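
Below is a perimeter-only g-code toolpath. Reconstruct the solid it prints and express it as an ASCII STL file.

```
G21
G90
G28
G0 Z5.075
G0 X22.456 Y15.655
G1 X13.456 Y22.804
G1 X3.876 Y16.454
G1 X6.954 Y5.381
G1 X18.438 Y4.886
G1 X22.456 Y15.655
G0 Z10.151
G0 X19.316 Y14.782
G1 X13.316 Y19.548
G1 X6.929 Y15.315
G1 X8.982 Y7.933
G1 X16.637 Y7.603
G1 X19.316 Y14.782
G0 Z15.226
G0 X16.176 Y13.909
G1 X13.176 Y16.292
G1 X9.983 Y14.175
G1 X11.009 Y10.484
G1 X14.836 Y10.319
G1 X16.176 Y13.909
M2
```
solid part
  facet normal 0.0000 0.0000 -1.0000
    outer loop
      vertex 0.823 17.594 0.000
      vertex 13.596 26.060 0.000
      vertex 25.596 16.528 0.000
    endloop
  endfacet
  facet normal 0.0000 0.0000 -1.0000
    outer loop
      vertex 4.927 2.829 0.000
      vertex 0.823 17.594 0.000
      vertex 25.596 16.528 0.000
    endloop
  endfacet
  facet normal 0.0000 0.0000 -1.0000
    outer loop
      vertex 20.238 2.170 0.000
      vertex 4.927 2.829 0.000
      vertex 25.596 16.528 0.000
    endloop
  endfacet
  facet normal 0.5520 0.6949 0.4610
    outer loop
      vertex 25.596 16.528 0.000
      vertex 13.596 26.060 0.000
      vertex 13.036 13.036 20.302
    endloop
  endfacet
  facet normal -0.4903 0.7397 0.4610
    outer loop
      vertex 13.596 26.060 0.000
      vertex 0.823 17.594 0.000
      vertex 13.036 13.036 20.302
    endloop
  endfacet
  facet normal -0.8550 -0.2377 0.4610
    outer loop
      vertex 0.823 17.594 0.000
      vertex 4.927 2.829 0.000
      vertex 13.036 13.036 20.302
    endloop
  endfacet
  facet normal -0.0382 -0.8866 0.4610
    outer loop
      vertex 4.927 2.829 0.000
      vertex 20.238 2.170 0.000
      vertex 13.036 13.036 20.302
    endloop
  endfacet
  facet normal 0.8314 -0.3103 0.4610
    outer loop
      vertex 20.238 2.170 0.000
      vertex 25.596 16.528 0.000
      vertex 13.036 13.036 20.302
    endloop
  endfacet
endsolid part

The G0 Z moves step by Δz≈5.075 mm. The G1 loops shrink linearly with z, so the solid tapers from its base footprint up to z≈20.3. Closing with a flat bottom cap and the tapered top and triangulating gives 8 facets — a regular 5-sided pyramid, base circumscribed radius ≈ 13 mm, apex at z ≈ 20.3 mm.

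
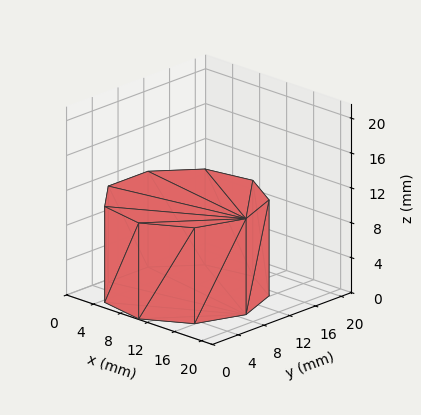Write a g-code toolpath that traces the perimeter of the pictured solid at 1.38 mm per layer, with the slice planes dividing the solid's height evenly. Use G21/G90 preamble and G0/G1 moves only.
Reading the render: the shape is a regular 9-sided prism (a cylinder approximated with 9 flat sides), circumscribed radius ≈ 9 mm, height ≈ 11 mm (dimensions read to the nearest mm from the axis ticks). For the g-code, the solid's height is divided into equal slices at the stated Δz and each level perimeter traced with G1 moves after a G0 lift.

; perimeter-only toolpath
G21 ; units = mm
G90 ; absolute positioning
G28 ; home
; layer 1
G0 Z1.38
G0 X18.00 Y9.00
G1 X15.89 Y14.79
G1 X10.56 Y17.86
G1 X4.50 Y16.79
G1 X0.54 Y12.08
G1 X0.54 Y5.92
G1 X4.50 Y1.21
G1 X10.56 Y0.14
G1 X15.89 Y3.21
G1 X18.00 Y9.00
; layer 2
G0 Z2.75
G0 X18.00 Y9.00
G1 X15.89 Y14.79
G1 X10.56 Y17.86
G1 X4.50 Y16.79
G1 X0.54 Y12.08
G1 X0.54 Y5.92
G1 X4.50 Y1.21
G1 X10.56 Y0.14
G1 X15.89 Y3.21
G1 X18.00 Y9.00
; layer 3
G0 Z4.12
G0 X18.00 Y9.00
G1 X15.89 Y14.79
G1 X10.56 Y17.86
G1 X4.50 Y16.79
G1 X0.54 Y12.08
G1 X0.54 Y5.92
G1 X4.50 Y1.21
G1 X10.56 Y0.14
G1 X15.89 Y3.21
G1 X18.00 Y9.00
; layer 4
G0 Z5.50
G0 X18.00 Y9.00
G1 X15.89 Y14.79
G1 X10.56 Y17.86
G1 X4.50 Y16.79
G1 X0.54 Y12.08
G1 X0.54 Y5.92
G1 X4.50 Y1.21
G1 X10.56 Y0.14
G1 X15.89 Y3.21
G1 X18.00 Y9.00
; layer 5
G0 Z6.88
G0 X18.00 Y9.00
G1 X15.89 Y14.79
G1 X10.56 Y17.86
G1 X4.50 Y16.79
G1 X0.54 Y12.08
G1 X0.54 Y5.92
G1 X4.50 Y1.21
G1 X10.56 Y0.14
G1 X15.89 Y3.21
G1 X18.00 Y9.00
; layer 6
G0 Z8.25
G0 X18.00 Y9.00
G1 X15.89 Y14.79
G1 X10.56 Y17.86
G1 X4.50 Y16.79
G1 X0.54 Y12.08
G1 X0.54 Y5.92
G1 X4.50 Y1.21
G1 X10.56 Y0.14
G1 X15.89 Y3.21
G1 X18.00 Y9.00
; layer 7
G0 Z9.62
G0 X18.00 Y9.00
G1 X15.89 Y14.79
G1 X10.56 Y17.86
G1 X4.50 Y16.79
G1 X0.54 Y12.08
G1 X0.54 Y5.92
G1 X4.50 Y1.21
G1 X10.56 Y0.14
G1 X15.89 Y3.21
G1 X18.00 Y9.00
; layer 8
G0 Z11.00
G0 X18.00 Y9.00
G1 X15.89 Y14.79
G1 X10.56 Y17.86
G1 X4.50 Y16.79
G1 X0.54 Y12.08
G1 X0.54 Y5.92
G1 X4.50 Y1.21
G1 X10.56 Y0.14
G1 X15.89 Y3.21
G1 X18.00 Y9.00
M2 ; end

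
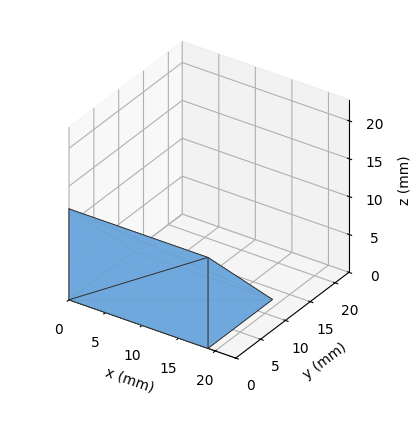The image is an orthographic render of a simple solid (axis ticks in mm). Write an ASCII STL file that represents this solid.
Reading the render: the shape is a wedge (ramp): 19 × 13 mm base, rising to 12 mm along the y=0 edge and sloping linearly to z=0 at y=13 (dimensions read to the nearest mm from the axis ticks). For the STL, each face is triangulated and given an outward normal.

solid part
  facet normal 0.0000 0.0000 -1.0000
    outer loop
      vertex 19.0 13.0 0.0
      vertex 19.0 0.0 0.0
      vertex 0.0 0.0 0.0
    endloop
  endfacet
  facet normal 0.0000 0.0000 -1.0000
    outer loop
      vertex 0.0 13.0 0.0
      vertex 19.0 13.0 0.0
      vertex 0.0 0.0 0.0
    endloop
  endfacet
  facet normal 0.0000 -1.0000 0.0000
    outer loop
      vertex 0.0 0.0 0.0
      vertex 19.0 0.0 0.0
      vertex 19.0 0.0 12.0
    endloop
  endfacet
  facet normal 0.0000 -1.0000 0.0000
    outer loop
      vertex 0.0 0.0 0.0
      vertex 19.0 0.0 12.0
      vertex 0.0 0.0 12.0
    endloop
  endfacet
  facet normal 0.0000 0.6783 0.7348
    outer loop
      vertex 0.0 0.0 12.0
      vertex 19.0 0.0 12.0
      vertex 19.0 13.0 0.0
    endloop
  endfacet
  facet normal 0.0000 0.6783 0.7348
    outer loop
      vertex 0.0 0.0 12.0
      vertex 19.0 13.0 0.0
      vertex 0.0 13.0 0.0
    endloop
  endfacet
  facet normal -1.0000 0.0000 0.0000
    outer loop
      vertex 0.0 0.0 12.0
      vertex 0.0 13.0 0.0
      vertex 0.0 0.0 0.0
    endloop
  endfacet
  facet normal 1.0000 0.0000 0.0000
    outer loop
      vertex 19.0 0.0 0.0
      vertex 19.0 13.0 0.0
      vertex 19.0 0.0 12.0
    endloop
  endfacet
endsolid part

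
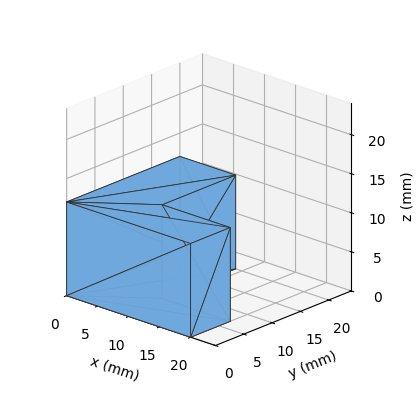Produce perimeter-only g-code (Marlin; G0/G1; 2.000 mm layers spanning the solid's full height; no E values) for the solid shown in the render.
Reading the render: the shape is an L-shaped prism: outer 20 × 20 mm, arm thicknesses ≈ 7 mm (horizontal) and 9 mm (vertical), extruded 12 mm in z (dimensions read to the nearest mm from the axis ticks). For the g-code, the solid's height is divided into equal slices at the stated Δz and each level perimeter traced with G1 moves after a G0 lift.

; perimeter-only toolpath
G21 ; units = mm
G90 ; absolute positioning
G28 ; home
; layer 1
G0 Z2.000
G0 X0.000 Y0.000
G1 X20.000 Y0.000
G1 X20.000 Y7.000
G1 X9.000 Y7.000
G1 X9.000 Y20.000
G1 X0.000 Y20.000
G1 X0.000 Y0.000
; layer 2
G0 Z4.000
G0 X0.000 Y0.000
G1 X20.000 Y0.000
G1 X20.000 Y7.000
G1 X9.000 Y7.000
G1 X9.000 Y20.000
G1 X0.000 Y20.000
G1 X0.000 Y0.000
; layer 3
G0 Z6.000
G0 X0.000 Y0.000
G1 X20.000 Y0.000
G1 X20.000 Y7.000
G1 X9.000 Y7.000
G1 X9.000 Y20.000
G1 X0.000 Y20.000
G1 X0.000 Y0.000
; layer 4
G0 Z8.000
G0 X0.000 Y0.000
G1 X20.000 Y0.000
G1 X20.000 Y7.000
G1 X9.000 Y7.000
G1 X9.000 Y20.000
G1 X0.000 Y20.000
G1 X0.000 Y0.000
; layer 5
G0 Z10.000
G0 X0.000 Y0.000
G1 X20.000 Y0.000
G1 X20.000 Y7.000
G1 X9.000 Y7.000
G1 X9.000 Y20.000
G1 X0.000 Y20.000
G1 X0.000 Y0.000
; layer 6
G0 Z12.000
G0 X0.000 Y0.000
G1 X20.000 Y0.000
G1 X20.000 Y7.000
G1 X9.000 Y7.000
G1 X9.000 Y20.000
G1 X0.000 Y20.000
G1 X0.000 Y0.000
M2 ; end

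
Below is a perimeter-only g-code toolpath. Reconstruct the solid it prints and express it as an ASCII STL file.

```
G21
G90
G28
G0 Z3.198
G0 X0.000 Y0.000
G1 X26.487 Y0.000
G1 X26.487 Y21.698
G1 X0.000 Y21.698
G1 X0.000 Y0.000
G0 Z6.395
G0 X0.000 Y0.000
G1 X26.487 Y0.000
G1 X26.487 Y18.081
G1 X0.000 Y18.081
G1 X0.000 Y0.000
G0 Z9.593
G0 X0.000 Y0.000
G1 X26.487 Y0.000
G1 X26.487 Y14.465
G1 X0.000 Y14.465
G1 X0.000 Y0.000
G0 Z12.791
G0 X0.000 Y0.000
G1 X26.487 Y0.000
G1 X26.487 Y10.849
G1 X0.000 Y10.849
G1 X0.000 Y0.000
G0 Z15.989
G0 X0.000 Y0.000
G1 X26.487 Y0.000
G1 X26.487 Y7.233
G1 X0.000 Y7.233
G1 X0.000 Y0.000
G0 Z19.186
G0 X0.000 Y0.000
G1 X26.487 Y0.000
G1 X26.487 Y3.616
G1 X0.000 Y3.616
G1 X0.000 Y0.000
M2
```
solid part
  facet normal 0.0000 0.0000 -1.0000
    outer loop
      vertex 26.487 25.314 0.000
      vertex 26.487 0.000 0.000
      vertex 0.000 0.000 0.000
    endloop
  endfacet
  facet normal 0.0000 0.0000 -1.0000
    outer loop
      vertex 0.000 25.314 0.000
      vertex 26.487 25.314 0.000
      vertex 0.000 0.000 0.000
    endloop
  endfacet
  facet normal 0.0000 -1.0000 0.0000
    outer loop
      vertex 0.000 0.000 0.000
      vertex 26.487 0.000 0.000
      vertex 26.487 0.000 22.384
    endloop
  endfacet
  facet normal 0.0000 -1.0000 0.0000
    outer loop
      vertex 0.000 0.000 0.000
      vertex 26.487 0.000 22.384
      vertex 0.000 0.000 22.384
    endloop
  endfacet
  facet normal 0.0000 0.6624 0.7491
    outer loop
      vertex 0.000 0.000 22.384
      vertex 26.487 0.000 22.384
      vertex 26.487 25.314 0.000
    endloop
  endfacet
  facet normal 0.0000 0.6624 0.7491
    outer loop
      vertex 0.000 0.000 22.384
      vertex 26.487 25.314 0.000
      vertex 0.000 25.314 0.000
    endloop
  endfacet
  facet normal -1.0000 0.0000 0.0000
    outer loop
      vertex 0.000 0.000 22.384
      vertex 0.000 25.314 0.000
      vertex 0.000 0.000 0.000
    endloop
  endfacet
  facet normal 1.0000 0.0000 0.0000
    outer loop
      vertex 26.487 0.000 0.000
      vertex 26.487 25.314 0.000
      vertex 26.487 0.000 22.384
    endloop
  endfacet
endsolid part

The G0 Z moves step by Δz≈3.198 mm. The G1 loops shrink linearly with z, so the solid tapers from its base footprint up to z≈22.4. Closing with a flat bottom cap and the tapered top and triangulating gives 8 facets — a wedge (ramp): 26.5 × 25.3 mm base, rising to 22.4 mm along the y=0 edge and sloping linearly to z=0 at y=25.3.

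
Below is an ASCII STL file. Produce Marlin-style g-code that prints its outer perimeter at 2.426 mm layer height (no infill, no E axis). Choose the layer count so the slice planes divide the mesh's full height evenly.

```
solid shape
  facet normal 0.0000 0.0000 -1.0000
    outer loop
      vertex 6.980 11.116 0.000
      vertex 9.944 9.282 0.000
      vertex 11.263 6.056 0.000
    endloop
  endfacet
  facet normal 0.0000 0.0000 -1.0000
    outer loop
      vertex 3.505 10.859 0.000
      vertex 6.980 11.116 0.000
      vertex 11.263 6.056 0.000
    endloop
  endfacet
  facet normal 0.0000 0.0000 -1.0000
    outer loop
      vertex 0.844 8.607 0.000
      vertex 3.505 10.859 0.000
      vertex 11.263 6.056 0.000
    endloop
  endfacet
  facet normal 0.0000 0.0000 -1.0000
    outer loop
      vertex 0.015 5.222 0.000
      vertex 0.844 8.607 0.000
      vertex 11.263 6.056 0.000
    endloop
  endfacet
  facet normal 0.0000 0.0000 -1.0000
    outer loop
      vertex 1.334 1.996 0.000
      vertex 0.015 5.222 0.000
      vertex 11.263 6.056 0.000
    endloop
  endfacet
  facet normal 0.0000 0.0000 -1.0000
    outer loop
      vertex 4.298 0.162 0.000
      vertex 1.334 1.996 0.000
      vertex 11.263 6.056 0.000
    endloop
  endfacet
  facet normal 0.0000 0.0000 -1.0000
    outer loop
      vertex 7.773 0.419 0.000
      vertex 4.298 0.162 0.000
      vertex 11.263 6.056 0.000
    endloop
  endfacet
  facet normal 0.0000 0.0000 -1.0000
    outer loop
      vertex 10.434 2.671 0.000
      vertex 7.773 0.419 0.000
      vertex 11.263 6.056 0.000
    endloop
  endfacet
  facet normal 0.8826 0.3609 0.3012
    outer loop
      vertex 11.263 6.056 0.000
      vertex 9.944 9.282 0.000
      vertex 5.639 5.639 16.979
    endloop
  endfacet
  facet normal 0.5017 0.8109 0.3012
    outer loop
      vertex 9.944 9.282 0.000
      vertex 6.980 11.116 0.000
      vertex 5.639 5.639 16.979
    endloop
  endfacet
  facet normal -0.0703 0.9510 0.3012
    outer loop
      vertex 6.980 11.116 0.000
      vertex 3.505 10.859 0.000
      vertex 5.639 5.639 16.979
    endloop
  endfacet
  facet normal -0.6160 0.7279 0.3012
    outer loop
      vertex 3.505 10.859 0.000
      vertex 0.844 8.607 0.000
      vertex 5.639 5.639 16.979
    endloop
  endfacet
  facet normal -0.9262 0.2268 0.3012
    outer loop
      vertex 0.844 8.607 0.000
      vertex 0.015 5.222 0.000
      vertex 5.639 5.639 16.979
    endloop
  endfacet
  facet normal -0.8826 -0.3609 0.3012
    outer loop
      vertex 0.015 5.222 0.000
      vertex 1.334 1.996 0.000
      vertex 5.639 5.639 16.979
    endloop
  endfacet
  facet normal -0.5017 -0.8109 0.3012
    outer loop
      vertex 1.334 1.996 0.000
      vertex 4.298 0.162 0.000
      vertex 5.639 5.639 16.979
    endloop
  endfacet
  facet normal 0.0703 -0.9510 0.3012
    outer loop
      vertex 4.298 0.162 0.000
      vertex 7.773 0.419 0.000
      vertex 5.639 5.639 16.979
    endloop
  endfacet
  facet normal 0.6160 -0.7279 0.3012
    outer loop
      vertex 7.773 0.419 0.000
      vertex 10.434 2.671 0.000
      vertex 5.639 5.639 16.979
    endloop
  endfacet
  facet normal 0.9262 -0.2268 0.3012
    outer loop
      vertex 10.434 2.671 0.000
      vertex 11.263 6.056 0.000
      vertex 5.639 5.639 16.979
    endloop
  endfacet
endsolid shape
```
; perimeter-only toolpath
G21 ; units = mm
G90 ; absolute positioning
G28 ; home
; layer 1
G0 Z2.426
G0 X10.460 Y5.996
G1 X9.329 Y8.762
G1 X6.788 Y10.334
G1 X3.810 Y10.113
G1 X1.529 Y8.183
G1 X0.818 Y5.282
G1 X1.949 Y2.516
G1 X4.490 Y0.944
G1 X7.468 Y1.165
G1 X9.749 Y3.095
G1 X10.460 Y5.996
; layer 2
G0 Z4.851
G0 X9.656 Y5.937
G1 X8.714 Y8.241
G1 X6.597 Y9.551
G1 X4.115 Y9.368
G1 X2.214 Y7.759
G1 X1.622 Y5.341
G1 X2.564 Y3.037
G1 X4.681 Y1.727
G1 X7.163 Y1.910
G1 X9.064 Y3.519
G1 X9.656 Y5.937
; layer 3
G0 Z7.277
G0 X8.853 Y5.877
G1 X8.099 Y7.721
G1 X6.405 Y8.769
G1 X4.420 Y8.622
G1 X2.899 Y7.335
G1 X2.425 Y5.401
G1 X3.179 Y3.557
G1 X4.873 Y2.509
G1 X6.858 Y2.656
G1 X8.379 Y3.943
G1 X8.853 Y5.877
; layer 4
G0 Z9.702
G0 X8.049 Y5.818
G1 X7.484 Y7.200
G1 X6.214 Y7.986
G1 X4.724 Y7.876
G1 X3.584 Y6.911
G1 X3.229 Y5.460
G1 X3.794 Y4.078
G1 X5.064 Y3.292
G1 X6.554 Y3.402
G1 X7.694 Y4.367
G1 X8.049 Y5.818
; layer 5
G0 Z12.128
G0 X7.246 Y5.758
G1 X6.869 Y6.680
G1 X6.022 Y7.204
G1 X5.029 Y7.130
G1 X4.269 Y6.487
G1 X4.032 Y5.520
G1 X4.409 Y4.598
G1 X5.256 Y4.074
G1 X6.249 Y4.148
G1 X7.009 Y4.791
G1 X7.246 Y5.758
; layer 6
G0 Z14.553
G0 X6.442 Y5.699
G1 X6.254 Y6.159
G1 X5.831 Y6.421
G1 X5.334 Y6.385
G1 X4.954 Y6.063
G1 X4.836 Y5.579
G1 X5.024 Y5.119
G1 X5.447 Y4.857
G1 X5.944 Y4.893
G1 X6.324 Y5.215
G1 X6.442 Y5.699
M2 ; end

The solid is a regular 10-sided pyramid, base circumscribed radius ≈ 5.64 mm, apex at z ≈ 17 mm. Slicing at Δz = 2.426 mm — 7 equal slices spanning the solid's height, so layer i sits at z = i·h/7 — gives 6 non-empty perimeters. Each is a 10-segment closed polygon; G0 lifts to the layer z and rapids to the start vertex, then G1 traces the edges. The cross-section shrinks linearly with z (the slice at the apex is degenerate and omitted).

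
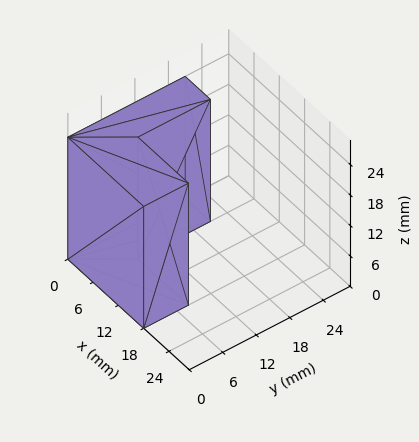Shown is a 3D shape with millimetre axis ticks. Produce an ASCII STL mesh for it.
Reading the render: the shape is an L-shaped prism: outer 18 × 21 mm, arm thicknesses ≈ 8 mm (horizontal) and 6 mm (vertical), extruded 24 mm in z (dimensions read to the nearest mm from the axis ticks). For the STL, each face is triangulated and given an outward normal.

solid part
  facet normal 0.0000 0.0000 -1.0000
    outer loop
      vertex 18.00 8.00 0.00
      vertex 18.00 0.00 0.00
      vertex 0.00 0.00 0.00
    endloop
  endfacet
  facet normal 0.0000 0.0000 -1.0000
    outer loop
      vertex 6.00 8.00 0.00
      vertex 18.00 8.00 0.00
      vertex 0.00 0.00 0.00
    endloop
  endfacet
  facet normal 0.0000 0.0000 -1.0000
    outer loop
      vertex 6.00 21.00 0.00
      vertex 6.00 8.00 0.00
      vertex 0.00 0.00 0.00
    endloop
  endfacet
  facet normal 0.0000 0.0000 -1.0000
    outer loop
      vertex 0.00 21.00 0.00
      vertex 6.00 21.00 0.00
      vertex 0.00 0.00 0.00
    endloop
  endfacet
  facet normal 0.0000 0.0000 1.0000
    outer loop
      vertex 0.00 0.00 24.00
      vertex 18.00 0.00 24.00
      vertex 18.00 8.00 24.00
    endloop
  endfacet
  facet normal 0.0000 0.0000 1.0000
    outer loop
      vertex 0.00 0.00 24.00
      vertex 18.00 8.00 24.00
      vertex 6.00 8.00 24.00
    endloop
  endfacet
  facet normal 0.0000 0.0000 1.0000
    outer loop
      vertex 0.00 0.00 24.00
      vertex 6.00 8.00 24.00
      vertex 6.00 21.00 24.00
    endloop
  endfacet
  facet normal 0.0000 0.0000 1.0000
    outer loop
      vertex 0.00 0.00 24.00
      vertex 6.00 21.00 24.00
      vertex 0.00 21.00 24.00
    endloop
  endfacet
  facet normal 0.0000 -1.0000 0.0000
    outer loop
      vertex 0.00 0.00 0.00
      vertex 18.00 0.00 0.00
      vertex 18.00 0.00 24.00
    endloop
  endfacet
  facet normal 0.0000 -1.0000 0.0000
    outer loop
      vertex 0.00 0.00 0.00
      vertex 18.00 0.00 24.00
      vertex 0.00 0.00 24.00
    endloop
  endfacet
  facet normal 1.0000 0.0000 0.0000
    outer loop
      vertex 18.00 0.00 0.00
      vertex 18.00 8.00 0.00
      vertex 18.00 8.00 24.00
    endloop
  endfacet
  facet normal 1.0000 0.0000 0.0000
    outer loop
      vertex 18.00 0.00 0.00
      vertex 18.00 8.00 24.00
      vertex 18.00 0.00 24.00
    endloop
  endfacet
  facet normal 0.0000 1.0000 0.0000
    outer loop
      vertex 18.00 8.00 0.00
      vertex 6.00 8.00 0.00
      vertex 6.00 8.00 24.00
    endloop
  endfacet
  facet normal 0.0000 1.0000 0.0000
    outer loop
      vertex 18.00 8.00 0.00
      vertex 6.00 8.00 24.00
      vertex 18.00 8.00 24.00
    endloop
  endfacet
  facet normal 1.0000 0.0000 0.0000
    outer loop
      vertex 6.00 8.00 0.00
      vertex 6.00 21.00 0.00
      vertex 6.00 21.00 24.00
    endloop
  endfacet
  facet normal 1.0000 0.0000 0.0000
    outer loop
      vertex 6.00 8.00 0.00
      vertex 6.00 21.00 24.00
      vertex 6.00 8.00 24.00
    endloop
  endfacet
  facet normal 0.0000 1.0000 0.0000
    outer loop
      vertex 6.00 21.00 0.00
      vertex 0.00 21.00 0.00
      vertex 0.00 21.00 24.00
    endloop
  endfacet
  facet normal 0.0000 1.0000 0.0000
    outer loop
      vertex 6.00 21.00 0.00
      vertex 0.00 21.00 24.00
      vertex 6.00 21.00 24.00
    endloop
  endfacet
  facet normal -1.0000 0.0000 0.0000
    outer loop
      vertex 0.00 21.00 0.00
      vertex 0.00 0.00 0.00
      vertex 0.00 0.00 24.00
    endloop
  endfacet
  facet normal -1.0000 0.0000 0.0000
    outer loop
      vertex 0.00 21.00 0.00
      vertex 0.00 0.00 24.00
      vertex 0.00 21.00 24.00
    endloop
  endfacet
endsolid part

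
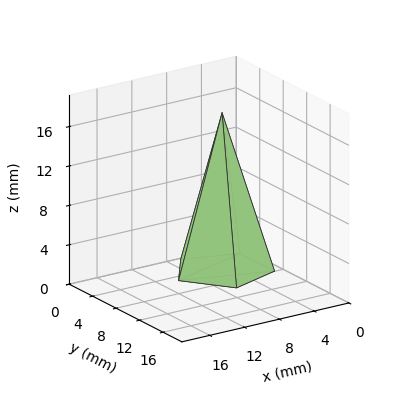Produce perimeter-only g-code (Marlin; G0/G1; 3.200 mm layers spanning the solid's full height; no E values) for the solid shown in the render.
Reading the render: the shape is a regular 5-sided pyramid, base circumscribed radius ≈ 5 mm, apex at z ≈ 16 mm (dimensions read to the nearest mm from the axis ticks). For the g-code, the solid's height is divided into equal slices at the stated Δz and each level perimeter traced with G1 moves after a G0 lift.

; perimeter-only toolpath
G21 ; units = mm
G90 ; absolute positioning
G28 ; home
; layer 1
G0 Z3.200
G0 X9.000 Y5.000
G1 X6.236 Y8.804
G1 X1.764 Y7.351
G1 X1.764 Y2.649
G1 X6.236 Y1.196
G1 X9.000 Y5.000
; layer 2
G0 Z6.400
G0 X8.000 Y5.000
G1 X5.927 Y7.853
G1 X2.573 Y6.763
G1 X2.573 Y3.237
G1 X5.927 Y2.147
G1 X8.000 Y5.000
; layer 3
G0 Z9.600
G0 X7.000 Y5.000
G1 X5.618 Y6.902
G1 X3.382 Y6.176
G1 X3.382 Y3.824
G1 X5.618 Y3.098
G1 X7.000 Y5.000
; layer 4
G0 Z12.800
G0 X6.000 Y5.000
G1 X5.309 Y5.951
G1 X4.191 Y5.588
G1 X4.191 Y4.412
G1 X5.309 Y4.049
G1 X6.000 Y5.000
M2 ; end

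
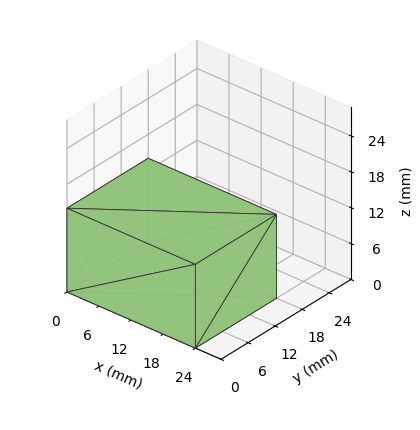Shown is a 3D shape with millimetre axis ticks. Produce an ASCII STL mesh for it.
Reading the render: the shape is a rectangular box, roughly 24 × 18 mm footprint and 14 mm tall (dimensions read to the nearest mm from the axis ticks). For the STL, each face is triangulated and given an outward normal.

solid part
  facet normal 0.0000 0.0000 -1.0000
    outer loop
      vertex 24.0 18.0 0.0
      vertex 24.0 0.0 0.0
      vertex 0.0 0.0 0.0
    endloop
  endfacet
  facet normal 0.0000 0.0000 -1.0000
    outer loop
      vertex 0.0 18.0 0.0
      vertex 24.0 18.0 0.0
      vertex 0.0 0.0 0.0
    endloop
  endfacet
  facet normal 0.0000 0.0000 1.0000
    outer loop
      vertex 0.0 0.0 14.0
      vertex 24.0 0.0 14.0
      vertex 24.0 18.0 14.0
    endloop
  endfacet
  facet normal 0.0000 0.0000 1.0000
    outer loop
      vertex 0.0 0.0 14.0
      vertex 24.0 18.0 14.0
      vertex 0.0 18.0 14.0
    endloop
  endfacet
  facet normal 0.0000 -1.0000 0.0000
    outer loop
      vertex 0.0 0.0 0.0
      vertex 24.0 0.0 0.0
      vertex 24.0 0.0 14.0
    endloop
  endfacet
  facet normal 0.0000 -1.0000 0.0000
    outer loop
      vertex 0.0 0.0 0.0
      vertex 24.0 0.0 14.0
      vertex 0.0 0.0 14.0
    endloop
  endfacet
  facet normal 0.0000 1.0000 0.0000
    outer loop
      vertex 24.0 18.0 14.0
      vertex 24.0 18.0 0.0
      vertex 0.0 18.0 0.0
    endloop
  endfacet
  facet normal 0.0000 1.0000 0.0000
    outer loop
      vertex 0.0 18.0 14.0
      vertex 24.0 18.0 14.0
      vertex 0.0 18.0 0.0
    endloop
  endfacet
  facet normal -1.0000 0.0000 0.0000
    outer loop
      vertex 0.0 18.0 14.0
      vertex 0.0 18.0 0.0
      vertex 0.0 0.0 0.0
    endloop
  endfacet
  facet normal -1.0000 0.0000 0.0000
    outer loop
      vertex 0.0 0.0 14.0
      vertex 0.0 18.0 14.0
      vertex 0.0 0.0 0.0
    endloop
  endfacet
  facet normal 1.0000 0.0000 0.0000
    outer loop
      vertex 24.0 0.0 0.0
      vertex 24.0 18.0 0.0
      vertex 24.0 18.0 14.0
    endloop
  endfacet
  facet normal 1.0000 0.0000 0.0000
    outer loop
      vertex 24.0 0.0 0.0
      vertex 24.0 18.0 14.0
      vertex 24.0 0.0 14.0
    endloop
  endfacet
endsolid part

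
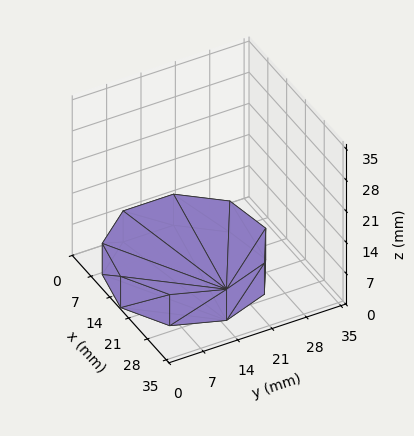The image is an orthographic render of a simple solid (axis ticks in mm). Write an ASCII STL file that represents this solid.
Reading the render: the shape is a regular 9-sided prism (a cylinder approximated with 9 flat sides), circumscribed radius ≈ 15 mm, height ≈ 7 mm (dimensions read to the nearest mm from the axis ticks). For the STL, each face is triangulated and given an outward normal.

solid part
  facet normal 0.0000 0.0000 -1.0000
    outer loop
      vertex 17.60 29.77 0.00
      vertex 26.49 24.64 0.00
      vertex 30.00 15.00 0.00
    endloop
  endfacet
  facet normal 0.0000 0.0000 -1.0000
    outer loop
      vertex 7.50 27.99 0.00
      vertex 17.60 29.77 0.00
      vertex 30.00 15.00 0.00
    endloop
  endfacet
  facet normal 0.0000 0.0000 -1.0000
    outer loop
      vertex 0.90 20.13 0.00
      vertex 7.50 27.99 0.00
      vertex 30.00 15.00 0.00
    endloop
  endfacet
  facet normal 0.0000 0.0000 -1.0000
    outer loop
      vertex 0.90 9.87 0.00
      vertex 0.90 20.13 0.00
      vertex 30.00 15.00 0.00
    endloop
  endfacet
  facet normal 0.0000 0.0000 -1.0000
    outer loop
      vertex 7.50 2.01 0.00
      vertex 0.90 9.87 0.00
      vertex 30.00 15.00 0.00
    endloop
  endfacet
  facet normal 0.0000 0.0000 -1.0000
    outer loop
      vertex 17.60 0.23 0.00
      vertex 7.50 2.01 0.00
      vertex 30.00 15.00 0.00
    endloop
  endfacet
  facet normal 0.0000 0.0000 -1.0000
    outer loop
      vertex 26.49 5.36 0.00
      vertex 17.60 0.23 0.00
      vertex 30.00 15.00 0.00
    endloop
  endfacet
  facet normal 0.0000 0.0000 1.0000
    outer loop
      vertex 30.00 15.00 7.00
      vertex 26.49 24.64 7.00
      vertex 17.60 29.77 7.00
    endloop
  endfacet
  facet normal 0.0000 0.0000 1.0000
    outer loop
      vertex 30.00 15.00 7.00
      vertex 17.60 29.77 7.00
      vertex 7.50 27.99 7.00
    endloop
  endfacet
  facet normal 0.0000 0.0000 1.0000
    outer loop
      vertex 30.00 15.00 7.00
      vertex 7.50 27.99 7.00
      vertex 0.90 20.13 7.00
    endloop
  endfacet
  facet normal 0.0000 0.0000 1.0000
    outer loop
      vertex 30.00 15.00 7.00
      vertex 0.90 20.13 7.00
      vertex 0.90 9.87 7.00
    endloop
  endfacet
  facet normal 0.0000 0.0000 1.0000
    outer loop
      vertex 30.00 15.00 7.00
      vertex 0.90 9.87 7.00
      vertex 7.50 2.01 7.00
    endloop
  endfacet
  facet normal 0.0000 0.0000 1.0000
    outer loop
      vertex 30.00 15.00 7.00
      vertex 7.50 2.01 7.00
      vertex 17.60 0.23 7.00
    endloop
  endfacet
  facet normal 0.0000 0.0000 1.0000
    outer loop
      vertex 30.00 15.00 7.00
      vertex 17.60 0.23 7.00
      vertex 26.49 5.36 7.00
    endloop
  endfacet
  facet normal 0.9397 0.3421 0.0000
    outer loop
      vertex 30.00 15.00 0.00
      vertex 26.49 24.64 0.00
      vertex 26.49 24.64 7.00
    endloop
  endfacet
  facet normal 0.9397 0.3421 0.0000
    outer loop
      vertex 30.00 15.00 0.00
      vertex 26.49 24.64 7.00
      vertex 30.00 15.00 7.00
    endloop
  endfacet
  facet normal 0.4998 0.8661 0.0000
    outer loop
      vertex 26.49 24.64 0.00
      vertex 17.60 29.77 0.00
      vertex 17.60 29.77 7.00
    endloop
  endfacet
  facet normal 0.4998 0.8661 0.0000
    outer loop
      vertex 26.49 24.64 0.00
      vertex 17.60 29.77 7.00
      vertex 26.49 24.64 7.00
    endloop
  endfacet
  facet normal -0.1736 0.9848 0.0000
    outer loop
      vertex 17.60 29.77 0.00
      vertex 7.50 27.99 0.00
      vertex 7.50 27.99 7.00
    endloop
  endfacet
  facet normal -0.1736 0.9848 0.0000
    outer loop
      vertex 17.60 29.77 0.00
      vertex 7.50 27.99 7.00
      vertex 17.60 29.77 7.00
    endloop
  endfacet
  facet normal -0.7658 0.6431 0.0000
    outer loop
      vertex 7.50 27.99 0.00
      vertex 0.90 20.13 0.00
      vertex 0.90 20.13 7.00
    endloop
  endfacet
  facet normal -0.7658 0.6431 0.0000
    outer loop
      vertex 7.50 27.99 0.00
      vertex 0.90 20.13 7.00
      vertex 7.50 27.99 7.00
    endloop
  endfacet
  facet normal -1.0000 0.0000 0.0000
    outer loop
      vertex 0.90 20.13 0.00
      vertex 0.90 9.87 0.00
      vertex 0.90 9.87 7.00
    endloop
  endfacet
  facet normal -1.0000 0.0000 0.0000
    outer loop
      vertex 0.90 20.13 0.00
      vertex 0.90 9.87 7.00
      vertex 0.90 20.13 7.00
    endloop
  endfacet
  facet normal -0.7658 -0.6431 0.0000
    outer loop
      vertex 0.90 9.87 0.00
      vertex 7.50 2.01 0.00
      vertex 7.50 2.01 7.00
    endloop
  endfacet
  facet normal -0.7658 -0.6431 0.0000
    outer loop
      vertex 0.90 9.87 0.00
      vertex 7.50 2.01 7.00
      vertex 0.90 9.87 7.00
    endloop
  endfacet
  facet normal -0.1736 -0.9848 0.0000
    outer loop
      vertex 7.50 2.01 0.00
      vertex 17.60 0.23 0.00
      vertex 17.60 0.23 7.00
    endloop
  endfacet
  facet normal -0.1736 -0.9848 0.0000
    outer loop
      vertex 7.50 2.01 0.00
      vertex 17.60 0.23 7.00
      vertex 7.50 2.01 7.00
    endloop
  endfacet
  facet normal 0.4998 -0.8661 0.0000
    outer loop
      vertex 17.60 0.23 0.00
      vertex 26.49 5.36 0.00
      vertex 26.49 5.36 7.00
    endloop
  endfacet
  facet normal 0.4998 -0.8661 0.0000
    outer loop
      vertex 17.60 0.23 0.00
      vertex 26.49 5.36 7.00
      vertex 17.60 0.23 7.00
    endloop
  endfacet
  facet normal 0.9397 -0.3421 0.0000
    outer loop
      vertex 26.49 5.36 0.00
      vertex 30.00 15.00 0.00
      vertex 30.00 15.00 7.00
    endloop
  endfacet
  facet normal 0.9397 -0.3421 0.0000
    outer loop
      vertex 26.49 5.36 0.00
      vertex 30.00 15.00 7.00
      vertex 26.49 5.36 7.00
    endloop
  endfacet
endsolid part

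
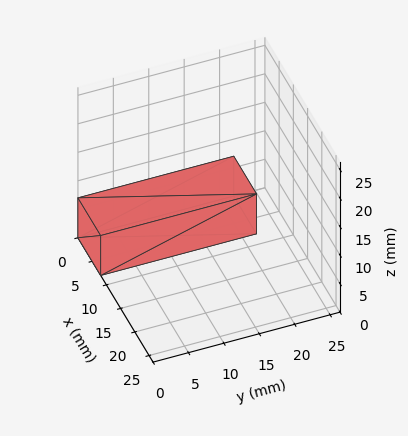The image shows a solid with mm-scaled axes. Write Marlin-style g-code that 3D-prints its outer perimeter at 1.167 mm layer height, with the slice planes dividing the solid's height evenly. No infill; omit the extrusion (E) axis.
Reading the render: the shape is a rectangular box, roughly 8 × 22 mm footprint and 7 mm tall (dimensions read to the nearest mm from the axis ticks). For the g-code, the solid's height is divided into equal slices at the stated Δz and each level perimeter traced with G1 moves after a G0 lift.

; perimeter-only toolpath
G21 ; units = mm
G90 ; absolute positioning
G28 ; home
; layer 1
G0 Z1.167
G0 X0.000 Y0.000
G1 X8.000 Y0.000
G1 X8.000 Y22.000
G1 X0.000 Y22.000
G1 X0.000 Y0.000
; layer 2
G0 Z2.333
G0 X0.000 Y0.000
G1 X8.000 Y0.000
G1 X8.000 Y22.000
G1 X0.000 Y22.000
G1 X0.000 Y0.000
; layer 3
G0 Z3.500
G0 X0.000 Y0.000
G1 X8.000 Y0.000
G1 X8.000 Y22.000
G1 X0.000 Y22.000
G1 X0.000 Y0.000
; layer 4
G0 Z4.667
G0 X0.000 Y0.000
G1 X8.000 Y0.000
G1 X8.000 Y22.000
G1 X0.000 Y22.000
G1 X0.000 Y0.000
; layer 5
G0 Z5.833
G0 X0.000 Y0.000
G1 X8.000 Y0.000
G1 X8.000 Y22.000
G1 X0.000 Y22.000
G1 X0.000 Y0.000
; layer 6
G0 Z7.000
G0 X0.000 Y0.000
G1 X8.000 Y0.000
G1 X8.000 Y22.000
G1 X0.000 Y22.000
G1 X0.000 Y0.000
M2 ; end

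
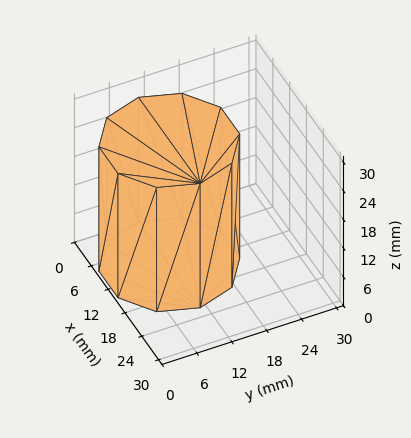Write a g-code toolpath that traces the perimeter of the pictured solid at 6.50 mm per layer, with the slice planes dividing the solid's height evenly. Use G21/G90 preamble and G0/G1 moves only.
Reading the render: the shape is a regular 10-sided prism (a cylinder approximated with 10 flat sides), circumscribed radius ≈ 11 mm, height ≈ 26 mm (dimensions read to the nearest mm from the axis ticks). For the g-code, the solid's height is divided into equal slices at the stated Δz and each level perimeter traced with G1 moves after a G0 lift.

; perimeter-only toolpath
G21 ; units = mm
G90 ; absolute positioning
G28 ; home
; layer 1
G0 Z6.50
G0 X22.00 Y11.00
G1 X19.90 Y17.47
G1 X14.40 Y21.46
G1 X7.60 Y21.46
G1 X2.10 Y17.47
G1 X0.00 Y11.00
G1 X2.10 Y4.53
G1 X7.60 Y0.54
G1 X14.40 Y0.54
G1 X19.90 Y4.53
G1 X22.00 Y11.00
; layer 2
G0 Z13.00
G0 X22.00 Y11.00
G1 X19.90 Y17.47
G1 X14.40 Y21.46
G1 X7.60 Y21.46
G1 X2.10 Y17.47
G1 X0.00 Y11.00
G1 X2.10 Y4.53
G1 X7.60 Y0.54
G1 X14.40 Y0.54
G1 X19.90 Y4.53
G1 X22.00 Y11.00
; layer 3
G0 Z19.50
G0 X22.00 Y11.00
G1 X19.90 Y17.47
G1 X14.40 Y21.46
G1 X7.60 Y21.46
G1 X2.10 Y17.47
G1 X0.00 Y11.00
G1 X2.10 Y4.53
G1 X7.60 Y0.54
G1 X14.40 Y0.54
G1 X19.90 Y4.53
G1 X22.00 Y11.00
; layer 4
G0 Z26.00
G0 X22.00 Y11.00
G1 X19.90 Y17.47
G1 X14.40 Y21.46
G1 X7.60 Y21.46
G1 X2.10 Y17.47
G1 X0.00 Y11.00
G1 X2.10 Y4.53
G1 X7.60 Y0.54
G1 X14.40 Y0.54
G1 X19.90 Y4.53
G1 X22.00 Y11.00
M2 ; end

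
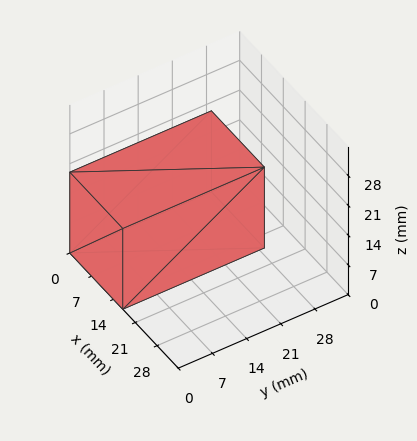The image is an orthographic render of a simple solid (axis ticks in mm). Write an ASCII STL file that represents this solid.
Reading the render: the shape is a rectangular box, roughly 17 × 29 mm footprint and 19 mm tall (dimensions read to the nearest mm from the axis ticks). For the STL, each face is triangulated and given an outward normal.

solid part
  facet normal 0.0000 0.0000 -1.0000
    outer loop
      vertex 17.0 29.0 0.0
      vertex 17.0 0.0 0.0
      vertex 0.0 0.0 0.0
    endloop
  endfacet
  facet normal 0.0000 0.0000 -1.0000
    outer loop
      vertex 0.0 29.0 0.0
      vertex 17.0 29.0 0.0
      vertex 0.0 0.0 0.0
    endloop
  endfacet
  facet normal 0.0000 0.0000 1.0000
    outer loop
      vertex 0.0 0.0 19.0
      vertex 17.0 0.0 19.0
      vertex 17.0 29.0 19.0
    endloop
  endfacet
  facet normal 0.0000 0.0000 1.0000
    outer loop
      vertex 0.0 0.0 19.0
      vertex 17.0 29.0 19.0
      vertex 0.0 29.0 19.0
    endloop
  endfacet
  facet normal 0.0000 -1.0000 0.0000
    outer loop
      vertex 0.0 0.0 0.0
      vertex 17.0 0.0 0.0
      vertex 17.0 0.0 19.0
    endloop
  endfacet
  facet normal 0.0000 -1.0000 0.0000
    outer loop
      vertex 0.0 0.0 0.0
      vertex 17.0 0.0 19.0
      vertex 0.0 0.0 19.0
    endloop
  endfacet
  facet normal 0.0000 1.0000 0.0000
    outer loop
      vertex 17.0 29.0 19.0
      vertex 17.0 29.0 0.0
      vertex 0.0 29.0 0.0
    endloop
  endfacet
  facet normal 0.0000 1.0000 0.0000
    outer loop
      vertex 0.0 29.0 19.0
      vertex 17.0 29.0 19.0
      vertex 0.0 29.0 0.0
    endloop
  endfacet
  facet normal -1.0000 0.0000 0.0000
    outer loop
      vertex 0.0 29.0 19.0
      vertex 0.0 29.0 0.0
      vertex 0.0 0.0 0.0
    endloop
  endfacet
  facet normal -1.0000 0.0000 0.0000
    outer loop
      vertex 0.0 0.0 19.0
      vertex 0.0 29.0 19.0
      vertex 0.0 0.0 0.0
    endloop
  endfacet
  facet normal 1.0000 0.0000 0.0000
    outer loop
      vertex 17.0 0.0 0.0
      vertex 17.0 29.0 0.0
      vertex 17.0 29.0 19.0
    endloop
  endfacet
  facet normal 1.0000 0.0000 0.0000
    outer loop
      vertex 17.0 0.0 0.0
      vertex 17.0 29.0 19.0
      vertex 17.0 0.0 19.0
    endloop
  endfacet
endsolid part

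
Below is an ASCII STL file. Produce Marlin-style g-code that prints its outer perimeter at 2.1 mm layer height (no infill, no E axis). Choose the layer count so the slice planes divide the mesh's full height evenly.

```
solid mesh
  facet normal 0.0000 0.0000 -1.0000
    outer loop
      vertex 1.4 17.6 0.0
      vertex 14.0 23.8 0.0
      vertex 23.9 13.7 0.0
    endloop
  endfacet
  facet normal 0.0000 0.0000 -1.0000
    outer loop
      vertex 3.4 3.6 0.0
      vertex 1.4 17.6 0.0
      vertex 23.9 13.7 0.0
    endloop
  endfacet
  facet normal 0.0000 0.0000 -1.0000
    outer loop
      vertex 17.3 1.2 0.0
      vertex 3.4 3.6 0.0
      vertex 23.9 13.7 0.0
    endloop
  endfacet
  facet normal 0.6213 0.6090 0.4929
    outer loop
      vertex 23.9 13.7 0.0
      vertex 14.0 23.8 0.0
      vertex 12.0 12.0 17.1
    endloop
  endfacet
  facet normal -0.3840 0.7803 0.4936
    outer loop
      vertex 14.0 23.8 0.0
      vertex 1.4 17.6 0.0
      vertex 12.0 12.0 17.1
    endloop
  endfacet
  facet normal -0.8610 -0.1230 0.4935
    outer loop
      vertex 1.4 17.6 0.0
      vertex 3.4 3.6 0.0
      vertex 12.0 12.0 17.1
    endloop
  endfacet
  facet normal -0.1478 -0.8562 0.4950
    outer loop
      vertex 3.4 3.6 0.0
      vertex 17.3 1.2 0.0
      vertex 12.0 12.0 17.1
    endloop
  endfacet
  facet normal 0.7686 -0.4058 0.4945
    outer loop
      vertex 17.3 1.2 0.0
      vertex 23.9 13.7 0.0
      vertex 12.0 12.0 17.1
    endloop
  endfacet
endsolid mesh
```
; perimeter-only toolpath
G21 ; units = mm
G90 ; absolute positioning
G28 ; home
; layer 1
G0 Z2.1
G0 X22.4 Y13.5
G1 X13.8 Y22.3
G1 X2.7 Y16.9
G1 X4.5 Y4.7
G1 X16.6 Y2.5
G1 X22.4 Y13.5
; layer 2
G0 Z4.3
G0 X20.9 Y13.3
G1 X13.5 Y20.9
G1 X4.0 Y16.2
G1 X5.5 Y5.7
G1 X16.0 Y3.9
G1 X20.9 Y13.3
; layer 3
G0 Z6.4
G0 X19.4 Y13.1
G1 X13.2 Y19.4
G1 X5.4 Y15.5
G1 X6.6 Y6.8
G1 X15.3 Y5.2
G1 X19.4 Y13.1
; layer 4
G0 Z8.6
G0 X17.9 Y12.8
G1 X13.0 Y17.9
G1 X6.7 Y14.8
G1 X7.7 Y7.8
G1 X14.7 Y6.6
G1 X17.9 Y12.8
; layer 5
G0 Z10.7
G0 X16.5 Y12.6
G1 X12.8 Y16.4
G1 X8.0 Y14.1
G1 X8.8 Y8.8
G1 X14.0 Y8.0
G1 X16.5 Y12.6
; layer 6
G0 Z12.8
G0 X15.0 Y12.4
G1 X12.5 Y14.9
G1 X9.3 Y13.4
G1 X9.8 Y9.9
G1 X13.3 Y9.3
G1 X15.0 Y12.4
; layer 7
G0 Z15.0
G0 X13.5 Y12.2
G1 X12.2 Y13.5
G1 X10.7 Y12.7
G1 X10.9 Y10.9
G1 X12.7 Y10.7
G1 X13.5 Y12.2
M2 ; end

The solid is a regular 5-sided pyramid, base circumscribed radius ≈ 12 mm, apex at z ≈ 17.1 mm. Slicing at Δz = 2.1 mm — 8 equal slices spanning the solid's height, so layer i sits at z = i·h/8 — gives 7 non-empty perimeters. Each is a 5-segment closed polygon; G0 lifts to the layer z and rapids to the start vertex, then G1 traces the edges. The cross-section shrinks linearly with z (the slice at the apex is degenerate and omitted).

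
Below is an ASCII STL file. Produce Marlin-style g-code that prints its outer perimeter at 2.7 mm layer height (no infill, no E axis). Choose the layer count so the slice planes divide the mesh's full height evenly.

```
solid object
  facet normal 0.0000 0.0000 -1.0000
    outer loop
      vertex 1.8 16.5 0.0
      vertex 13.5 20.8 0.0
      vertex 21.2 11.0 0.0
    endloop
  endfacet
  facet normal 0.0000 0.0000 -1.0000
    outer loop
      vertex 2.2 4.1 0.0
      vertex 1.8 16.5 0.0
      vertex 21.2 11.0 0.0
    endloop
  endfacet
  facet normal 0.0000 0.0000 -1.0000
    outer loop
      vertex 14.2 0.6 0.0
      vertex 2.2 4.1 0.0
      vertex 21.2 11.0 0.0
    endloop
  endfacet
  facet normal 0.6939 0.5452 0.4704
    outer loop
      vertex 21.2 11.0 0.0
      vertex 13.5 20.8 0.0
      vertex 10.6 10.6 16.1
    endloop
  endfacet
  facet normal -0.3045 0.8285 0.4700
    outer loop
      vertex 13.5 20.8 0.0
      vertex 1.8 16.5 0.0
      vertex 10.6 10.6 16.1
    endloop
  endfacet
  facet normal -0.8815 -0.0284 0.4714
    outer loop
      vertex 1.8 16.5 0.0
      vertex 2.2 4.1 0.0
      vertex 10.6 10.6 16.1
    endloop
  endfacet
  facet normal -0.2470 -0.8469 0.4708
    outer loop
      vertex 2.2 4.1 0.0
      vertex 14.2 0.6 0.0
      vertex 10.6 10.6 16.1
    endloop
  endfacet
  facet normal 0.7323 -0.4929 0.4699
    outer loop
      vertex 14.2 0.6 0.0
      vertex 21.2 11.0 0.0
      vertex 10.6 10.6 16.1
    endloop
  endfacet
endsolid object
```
; perimeter-only toolpath
G21 ; units = mm
G90 ; absolute positioning
G28 ; home
; layer 1
G0 Z2.7
G0 X19.4 Y10.9
G1 X13.0 Y19.1
G1 X3.3 Y15.5
G1 X3.6 Y5.2
G1 X13.6 Y2.3
G1 X19.4 Y10.9
; layer 2
G0 Z5.4
G0 X17.7 Y10.9
G1 X12.5 Y17.4
G1 X4.7 Y14.5
G1 X5.0 Y6.3
G1 X13.0 Y3.9
G1 X17.7 Y10.9
; layer 3
G0 Z8.1
G0 X15.9 Y10.8
G1 X12.1 Y15.7
G1 X6.2 Y13.6
G1 X6.4 Y7.3
G1 X12.4 Y5.6
G1 X15.9 Y10.8
; layer 4
G0 Z10.7
G0 X14.1 Y10.7
G1 X11.6 Y14.0
G1 X7.7 Y12.6
G1 X7.8 Y8.4
G1 X11.8 Y7.3
G1 X14.1 Y10.7
; layer 5
G0 Z13.4
G0 X12.4 Y10.7
G1 X11.1 Y12.3
G1 X9.1 Y11.6
G1 X9.2 Y9.5
G1 X11.2 Y8.9
G1 X12.4 Y10.7
M2 ; end

The solid is a regular 5-sided pyramid, base circumscribed radius ≈ 10.6 mm, apex at z ≈ 16.1 mm. Slicing at Δz = 2.7 mm — 6 equal slices spanning the solid's height, so layer i sits at z = i·h/6 — gives 5 non-empty perimeters. Each is a 5-segment closed polygon; G0 lifts to the layer z and rapids to the start vertex, then G1 traces the edges. The cross-section shrinks linearly with z (the slice at the apex is degenerate and omitted).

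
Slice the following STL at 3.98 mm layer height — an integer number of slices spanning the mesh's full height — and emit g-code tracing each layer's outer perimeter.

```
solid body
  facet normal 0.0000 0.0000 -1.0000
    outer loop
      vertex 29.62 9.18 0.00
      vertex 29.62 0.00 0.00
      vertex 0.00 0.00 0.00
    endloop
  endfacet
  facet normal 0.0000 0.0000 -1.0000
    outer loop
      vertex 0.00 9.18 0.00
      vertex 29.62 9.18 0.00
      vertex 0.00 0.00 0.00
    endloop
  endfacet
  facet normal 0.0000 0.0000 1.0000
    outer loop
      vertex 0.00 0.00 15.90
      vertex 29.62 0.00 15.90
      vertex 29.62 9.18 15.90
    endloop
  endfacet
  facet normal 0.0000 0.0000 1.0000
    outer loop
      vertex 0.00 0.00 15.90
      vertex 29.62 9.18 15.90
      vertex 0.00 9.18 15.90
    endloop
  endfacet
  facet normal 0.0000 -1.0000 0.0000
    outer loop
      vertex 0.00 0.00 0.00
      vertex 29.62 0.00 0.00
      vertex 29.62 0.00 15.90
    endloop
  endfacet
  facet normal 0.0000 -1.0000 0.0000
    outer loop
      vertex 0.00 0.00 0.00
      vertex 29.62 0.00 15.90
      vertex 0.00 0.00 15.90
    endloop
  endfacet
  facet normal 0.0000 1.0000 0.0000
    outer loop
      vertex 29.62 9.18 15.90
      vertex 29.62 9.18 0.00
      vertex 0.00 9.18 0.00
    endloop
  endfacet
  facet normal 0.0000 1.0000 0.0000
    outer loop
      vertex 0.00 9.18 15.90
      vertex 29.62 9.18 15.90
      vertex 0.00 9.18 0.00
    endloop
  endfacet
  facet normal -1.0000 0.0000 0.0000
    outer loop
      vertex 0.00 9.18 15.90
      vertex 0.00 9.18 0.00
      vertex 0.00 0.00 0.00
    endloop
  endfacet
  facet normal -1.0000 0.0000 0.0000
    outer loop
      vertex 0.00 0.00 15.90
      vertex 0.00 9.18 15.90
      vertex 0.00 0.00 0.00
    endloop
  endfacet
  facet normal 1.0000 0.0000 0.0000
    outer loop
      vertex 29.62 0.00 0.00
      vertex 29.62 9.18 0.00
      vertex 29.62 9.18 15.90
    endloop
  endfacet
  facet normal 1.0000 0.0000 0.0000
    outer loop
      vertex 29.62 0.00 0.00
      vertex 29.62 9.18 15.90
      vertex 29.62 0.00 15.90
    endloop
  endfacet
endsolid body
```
; perimeter-only toolpath
G21 ; units = mm
G90 ; absolute positioning
G28 ; home
; layer 1
G0 Z3.98
G0 X0.00 Y0.00
G1 X29.62 Y0.00
G1 X29.62 Y9.18
G1 X0.00 Y9.18
G1 X0.00 Y0.00
; layer 2
G0 Z7.95
G0 X0.00 Y0.00
G1 X29.62 Y0.00
G1 X29.62 Y9.18
G1 X0.00 Y9.18
G1 X0.00 Y0.00
; layer 3
G0 Z11.93
G0 X0.00 Y0.00
G1 X29.62 Y0.00
G1 X29.62 Y9.18
G1 X0.00 Y9.18
G1 X0.00 Y0.00
; layer 4
G0 Z15.90
G0 X0.00 Y0.00
G1 X29.62 Y0.00
G1 X29.62 Y9.18
G1 X0.00 Y9.18
G1 X0.00 Y0.00
M2 ; end

The solid is a rectangular box, roughly 29.6 × 9.18 mm footprint and 15.9 mm tall. Slicing at Δz = 3.98 mm — 4 equal slices spanning the solid's height, so layer i sits at z = i·h/4 — gives 4 non-empty perimeters. Each is a 4-segment closed polygon; G0 lifts to the layer z and rapids to the start vertex, then G1 traces the edges.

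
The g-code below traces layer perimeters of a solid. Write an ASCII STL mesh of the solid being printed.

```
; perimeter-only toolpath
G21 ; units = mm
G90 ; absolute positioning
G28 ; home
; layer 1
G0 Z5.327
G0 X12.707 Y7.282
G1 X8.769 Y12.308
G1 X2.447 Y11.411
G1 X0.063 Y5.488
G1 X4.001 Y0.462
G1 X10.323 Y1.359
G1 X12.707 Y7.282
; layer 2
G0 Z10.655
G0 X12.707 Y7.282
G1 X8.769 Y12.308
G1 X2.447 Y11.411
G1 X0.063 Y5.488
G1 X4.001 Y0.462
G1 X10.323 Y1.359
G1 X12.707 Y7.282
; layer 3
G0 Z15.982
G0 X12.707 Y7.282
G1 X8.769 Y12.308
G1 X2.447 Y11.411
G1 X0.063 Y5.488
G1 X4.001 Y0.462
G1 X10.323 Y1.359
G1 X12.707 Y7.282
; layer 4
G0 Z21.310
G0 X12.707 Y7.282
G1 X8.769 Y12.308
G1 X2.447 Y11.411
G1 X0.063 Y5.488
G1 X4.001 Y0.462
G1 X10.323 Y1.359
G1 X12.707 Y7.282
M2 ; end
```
solid part
  facet normal 0.0000 0.0000 -1.0000
    outer loop
      vertex 2.447 11.411 0.000
      vertex 8.769 12.308 0.000
      vertex 12.707 7.282 0.000
    endloop
  endfacet
  facet normal 0.0000 0.0000 -1.0000
    outer loop
      vertex 0.063 5.488 0.000
      vertex 2.447 11.411 0.000
      vertex 12.707 7.282 0.000
    endloop
  endfacet
  facet normal 0.0000 0.0000 -1.0000
    outer loop
      vertex 4.001 0.462 0.000
      vertex 0.063 5.488 0.000
      vertex 12.707 7.282 0.000
    endloop
  endfacet
  facet normal 0.0000 0.0000 -1.0000
    outer loop
      vertex 10.323 1.359 0.000
      vertex 4.001 0.462 0.000
      vertex 12.707 7.282 0.000
    endloop
  endfacet
  facet normal 0.0000 0.0000 1.0000
    outer loop
      vertex 12.707 7.282 21.310
      vertex 8.769 12.308 21.310
      vertex 2.447 11.411 21.310
    endloop
  endfacet
  facet normal 0.0000 0.0000 1.0000
    outer loop
      vertex 12.707 7.282 21.310
      vertex 2.447 11.411 21.310
      vertex 0.063 5.488 21.310
    endloop
  endfacet
  facet normal 0.0000 0.0000 1.0000
    outer loop
      vertex 12.707 7.282 21.310
      vertex 0.063 5.488 21.310
      vertex 4.001 0.462 21.310
    endloop
  endfacet
  facet normal 0.0000 0.0000 1.0000
    outer loop
      vertex 12.707 7.282 21.310
      vertex 4.001 0.462 21.310
      vertex 10.323 1.359 21.310
    endloop
  endfacet
  facet normal 0.7872 0.6168 0.0000
    outer loop
      vertex 12.707 7.282 0.000
      vertex 8.769 12.308 0.000
      vertex 8.769 12.308 21.310
    endloop
  endfacet
  facet normal 0.7872 0.6168 0.0000
    outer loop
      vertex 12.707 7.282 0.000
      vertex 8.769 12.308 21.310
      vertex 12.707 7.282 21.310
    endloop
  endfacet
  facet normal -0.1405 0.9901 0.0000
    outer loop
      vertex 8.769 12.308 0.000
      vertex 2.447 11.411 0.000
      vertex 2.447 11.411 21.310
    endloop
  endfacet
  facet normal -0.1405 0.9901 0.0000
    outer loop
      vertex 8.769 12.308 0.000
      vertex 2.447 11.411 21.310
      vertex 8.769 12.308 21.310
    endloop
  endfacet
  facet normal -0.9277 0.3734 0.0000
    outer loop
      vertex 2.447 11.411 0.000
      vertex 0.063 5.488 0.000
      vertex 0.063 5.488 21.310
    endloop
  endfacet
  facet normal -0.9277 0.3734 0.0000
    outer loop
      vertex 2.447 11.411 0.000
      vertex 0.063 5.488 21.310
      vertex 2.447 11.411 21.310
    endloop
  endfacet
  facet normal -0.7872 -0.6168 0.0000
    outer loop
      vertex 0.063 5.488 0.000
      vertex 4.001 0.462 0.000
      vertex 4.001 0.462 21.310
    endloop
  endfacet
  facet normal -0.7872 -0.6168 0.0000
    outer loop
      vertex 0.063 5.488 0.000
      vertex 4.001 0.462 21.310
      vertex 0.063 5.488 21.310
    endloop
  endfacet
  facet normal 0.1405 -0.9901 0.0000
    outer loop
      vertex 4.001 0.462 0.000
      vertex 10.323 1.359 0.000
      vertex 10.323 1.359 21.310
    endloop
  endfacet
  facet normal 0.1405 -0.9901 0.0000
    outer loop
      vertex 4.001 0.462 0.000
      vertex 10.323 1.359 21.310
      vertex 4.001 0.462 21.310
    endloop
  endfacet
  facet normal 0.9277 -0.3734 0.0000
    outer loop
      vertex 10.323 1.359 0.000
      vertex 12.707 7.282 0.000
      vertex 12.707 7.282 21.310
    endloop
  endfacet
  facet normal 0.9277 -0.3734 0.0000
    outer loop
      vertex 10.323 1.359 0.000
      vertex 12.707 7.282 21.310
      vertex 10.323 1.359 21.310
    endloop
  endfacet
endsolid part

The G0 Z moves step by Δz≈5.327 mm. Every layer's G1 loop is the same polygon, so the solid is a straight extrusion of it from z=0 to z≈21.3. Closing with flat bottom and top caps and triangulating gives 20 facets — a regular 6-sided prism (a cylinder approximated with 6 flat sides), circumscribed radius ≈ 6.38 mm, height ≈ 21.3 mm.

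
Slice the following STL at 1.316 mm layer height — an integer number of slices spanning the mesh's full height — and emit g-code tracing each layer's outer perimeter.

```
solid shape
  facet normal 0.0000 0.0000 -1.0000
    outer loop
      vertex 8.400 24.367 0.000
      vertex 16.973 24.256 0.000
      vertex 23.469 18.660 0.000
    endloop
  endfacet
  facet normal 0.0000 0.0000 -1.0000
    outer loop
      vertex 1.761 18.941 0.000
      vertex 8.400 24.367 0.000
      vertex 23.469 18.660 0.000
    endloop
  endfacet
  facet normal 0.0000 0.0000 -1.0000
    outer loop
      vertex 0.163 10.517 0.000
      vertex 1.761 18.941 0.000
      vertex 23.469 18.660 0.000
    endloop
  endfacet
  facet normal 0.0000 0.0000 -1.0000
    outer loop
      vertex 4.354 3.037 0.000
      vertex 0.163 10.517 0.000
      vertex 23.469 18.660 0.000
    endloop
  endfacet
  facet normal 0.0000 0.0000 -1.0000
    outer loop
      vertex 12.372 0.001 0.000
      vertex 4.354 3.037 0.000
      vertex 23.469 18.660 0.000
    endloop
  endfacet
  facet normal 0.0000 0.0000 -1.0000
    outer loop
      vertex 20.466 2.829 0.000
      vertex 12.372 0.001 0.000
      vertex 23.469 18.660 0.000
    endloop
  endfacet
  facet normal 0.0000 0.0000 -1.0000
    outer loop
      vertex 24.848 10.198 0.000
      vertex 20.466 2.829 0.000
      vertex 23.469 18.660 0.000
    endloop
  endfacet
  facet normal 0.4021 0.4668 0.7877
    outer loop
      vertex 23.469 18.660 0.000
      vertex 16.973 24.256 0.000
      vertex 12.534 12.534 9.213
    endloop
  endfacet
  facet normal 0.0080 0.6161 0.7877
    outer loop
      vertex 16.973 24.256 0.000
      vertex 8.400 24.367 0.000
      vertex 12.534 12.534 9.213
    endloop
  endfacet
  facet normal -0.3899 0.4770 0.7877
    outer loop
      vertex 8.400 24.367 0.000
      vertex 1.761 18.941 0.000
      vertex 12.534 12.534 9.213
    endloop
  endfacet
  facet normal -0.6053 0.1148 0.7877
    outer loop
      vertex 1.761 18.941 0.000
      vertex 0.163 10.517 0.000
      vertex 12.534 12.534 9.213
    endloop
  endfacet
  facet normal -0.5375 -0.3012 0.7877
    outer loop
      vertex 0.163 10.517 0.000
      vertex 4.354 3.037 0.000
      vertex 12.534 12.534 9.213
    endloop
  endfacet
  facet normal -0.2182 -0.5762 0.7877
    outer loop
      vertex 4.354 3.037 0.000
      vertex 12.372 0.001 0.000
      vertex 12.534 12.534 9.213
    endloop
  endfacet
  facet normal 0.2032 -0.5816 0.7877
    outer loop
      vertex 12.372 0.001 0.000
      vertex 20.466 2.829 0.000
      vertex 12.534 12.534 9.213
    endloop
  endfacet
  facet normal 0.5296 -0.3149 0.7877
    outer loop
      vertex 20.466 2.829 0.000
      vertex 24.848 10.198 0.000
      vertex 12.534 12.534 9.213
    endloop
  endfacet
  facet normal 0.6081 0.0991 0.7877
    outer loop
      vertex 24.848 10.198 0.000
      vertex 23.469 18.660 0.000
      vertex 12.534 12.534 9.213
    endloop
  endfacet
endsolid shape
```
; perimeter-only toolpath
G21 ; units = mm
G90 ; absolute positioning
G28 ; home
; layer 1
G0 Z1.316
G0 X21.907 Y17.785
G1 X16.339 Y22.581
G1 X8.991 Y22.677
G1 X3.300 Y18.026
G1 X1.930 Y10.805
G1 X5.523 Y4.394
G1 X12.395 Y1.791
G1 X19.333 Y4.215
G1 X23.089 Y10.532
G1 X21.907 Y17.785
; layer 2
G0 Z2.632
G0 X20.345 Y16.910
G1 X15.705 Y20.907
G1 X9.581 Y20.986
G1 X4.839 Y17.110
G1 X3.698 Y11.093
G1 X6.691 Y5.750
G1 X12.418 Y3.582
G1 X18.200 Y5.602
G1 X21.330 Y10.865
G1 X20.345 Y16.910
; layer 3
G0 Z3.948
G0 X18.783 Y16.035
G1 X15.071 Y19.232
G1 X10.172 Y19.296
G1 X6.378 Y16.195
G1 X5.465 Y11.381
G1 X7.860 Y7.107
G1 X12.441 Y5.372
G1 X17.067 Y6.988
G1 X19.571 Y11.199
G1 X18.783 Y16.035
; layer 4
G0 Z5.265
G0 X17.220 Y15.159
G1 X14.436 Y17.558
G1 X10.762 Y17.605
G1 X7.917 Y15.280
G1 X7.232 Y11.670
G1 X9.028 Y8.464
G1 X12.465 Y7.163
G1 X15.933 Y8.375
G1 X17.811 Y11.533
G1 X17.220 Y15.159
; layer 5
G0 Z6.581
G0 X15.658 Y14.284
G1 X13.802 Y15.883
G1 X11.353 Y15.915
G1 X9.456 Y14.365
G1 X8.999 Y11.958
G1 X10.197 Y9.821
G1 X12.488 Y8.953
G1 X14.800 Y9.761
G1 X16.052 Y11.867
G1 X15.658 Y14.284
; layer 6
G0 Z7.897
G0 X14.096 Y13.409
G1 X13.168 Y14.209
G1 X11.943 Y14.224
G1 X10.995 Y13.449
G1 X10.767 Y12.246
G1 X11.365 Y11.177
G1 X12.511 Y10.744
G1 X13.667 Y11.148
G1 X14.293 Y12.200
G1 X14.096 Y13.409
M2 ; end

The solid is a regular 9-sided pyramid, base circumscribed radius ≈ 12.5 mm, apex at z ≈ 9.21 mm. Slicing at Δz = 1.316 mm — 7 equal slices spanning the solid's height, so layer i sits at z = i·h/7 — gives 6 non-empty perimeters. Each is a 9-segment closed polygon; G0 lifts to the layer z and rapids to the start vertex, then G1 traces the edges. The cross-section shrinks linearly with z (the slice at the apex is degenerate and omitted).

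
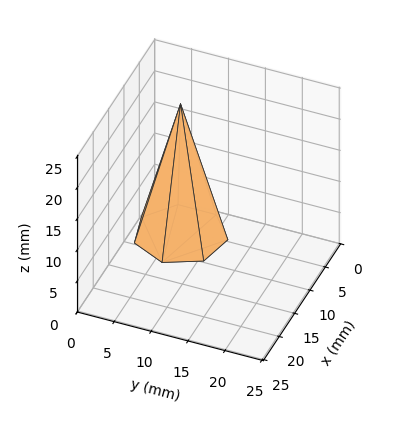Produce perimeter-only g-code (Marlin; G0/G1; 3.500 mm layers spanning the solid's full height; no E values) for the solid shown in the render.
Reading the render: the shape is a regular 7-sided pyramid, base circumscribed radius ≈ 6 mm, apex at z ≈ 21 mm (dimensions read to the nearest mm from the axis ticks). For the g-code, the solid's height is divided into equal slices at the stated Δz and each level perimeter traced with G1 moves after a G0 lift.

; perimeter-only toolpath
G21 ; units = mm
G90 ; absolute positioning
G28 ; home
; layer 1
G0 Z3.500
G0 X11.000 Y6.000
G1 X9.117 Y9.909
G1 X4.888 Y10.875
G1 X1.495 Y8.169
G1 X1.495 Y3.831
G1 X4.888 Y1.125
G1 X9.117 Y2.091
G1 X11.000 Y6.000
; layer 2
G0 Z7.000
G0 X10.000 Y6.000
G1 X8.494 Y9.127
G1 X5.110 Y9.900
G1 X2.396 Y7.735
G1 X2.396 Y4.265
G1 X5.110 Y2.100
G1 X8.494 Y2.873
G1 X10.000 Y6.000
; layer 3
G0 Z10.500
G0 X9.000 Y6.000
G1 X7.870 Y8.346
G1 X5.332 Y8.925
G1 X3.297 Y7.301
G1 X3.297 Y4.699
G1 X5.332 Y3.075
G1 X7.870 Y3.655
G1 X9.000 Y6.000
; layer 4
G0 Z14.000
G0 X8.000 Y6.000
G1 X7.247 Y7.564
G1 X5.555 Y7.950
G1 X4.198 Y6.868
G1 X4.198 Y5.132
G1 X5.555 Y4.050
G1 X7.247 Y4.436
G1 X8.000 Y6.000
; layer 5
G0 Z17.500
G0 X7.000 Y6.000
G1 X6.623 Y6.782
G1 X5.777 Y6.975
G1 X5.099 Y6.434
G1 X5.099 Y5.566
G1 X5.777 Y5.025
G1 X6.623 Y5.218
G1 X7.000 Y6.000
M2 ; end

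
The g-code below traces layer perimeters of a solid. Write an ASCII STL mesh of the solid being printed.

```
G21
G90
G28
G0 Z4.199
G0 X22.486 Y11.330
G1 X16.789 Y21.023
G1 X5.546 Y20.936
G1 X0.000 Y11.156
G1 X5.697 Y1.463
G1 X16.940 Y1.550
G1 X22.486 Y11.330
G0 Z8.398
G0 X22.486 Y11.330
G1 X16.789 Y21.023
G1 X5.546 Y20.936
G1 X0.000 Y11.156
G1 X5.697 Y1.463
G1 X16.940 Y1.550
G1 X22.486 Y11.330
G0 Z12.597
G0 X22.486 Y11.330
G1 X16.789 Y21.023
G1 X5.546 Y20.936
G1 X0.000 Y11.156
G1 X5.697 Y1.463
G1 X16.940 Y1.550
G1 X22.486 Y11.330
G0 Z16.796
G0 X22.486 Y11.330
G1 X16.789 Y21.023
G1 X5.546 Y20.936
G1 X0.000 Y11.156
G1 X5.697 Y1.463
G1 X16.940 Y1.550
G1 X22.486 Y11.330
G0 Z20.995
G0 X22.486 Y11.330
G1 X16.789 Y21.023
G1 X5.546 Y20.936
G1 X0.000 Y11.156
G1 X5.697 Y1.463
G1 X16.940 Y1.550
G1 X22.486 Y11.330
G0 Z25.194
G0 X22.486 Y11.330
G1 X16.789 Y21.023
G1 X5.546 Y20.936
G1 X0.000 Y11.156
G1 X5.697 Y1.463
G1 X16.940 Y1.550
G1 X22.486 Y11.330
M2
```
solid part
  facet normal 0.0000 0.0000 -1.0000
    outer loop
      vertex 5.546 20.936 0.000
      vertex 16.789 21.023 0.000
      vertex 22.486 11.330 0.000
    endloop
  endfacet
  facet normal 0.0000 0.0000 -1.0000
    outer loop
      vertex 0.000 11.156 0.000
      vertex 5.546 20.936 0.000
      vertex 22.486 11.330 0.000
    endloop
  endfacet
  facet normal 0.0000 0.0000 -1.0000
    outer loop
      vertex 5.697 1.463 0.000
      vertex 0.000 11.156 0.000
      vertex 22.486 11.330 0.000
    endloop
  endfacet
  facet normal 0.0000 0.0000 -1.0000
    outer loop
      vertex 16.940 1.550 0.000
      vertex 5.697 1.463 0.000
      vertex 22.486 11.330 0.000
    endloop
  endfacet
  facet normal 0.0000 0.0000 1.0000
    outer loop
      vertex 22.486 11.330 25.194
      vertex 16.789 21.023 25.194
      vertex 5.546 20.936 25.194
    endloop
  endfacet
  facet normal 0.0000 0.0000 1.0000
    outer loop
      vertex 22.486 11.330 25.194
      vertex 5.546 20.936 25.194
      vertex 0.000 11.156 25.194
    endloop
  endfacet
  facet normal 0.0000 0.0000 1.0000
    outer loop
      vertex 22.486 11.330 25.194
      vertex 0.000 11.156 25.194
      vertex 5.697 1.463 25.194
    endloop
  endfacet
  facet normal 0.0000 0.0000 1.0000
    outer loop
      vertex 22.486 11.330 25.194
      vertex 5.697 1.463 25.194
      vertex 16.940 1.550 25.194
    endloop
  endfacet
  facet normal 0.8621 0.5067 0.0000
    outer loop
      vertex 22.486 11.330 0.000
      vertex 16.789 21.023 0.000
      vertex 16.789 21.023 25.194
    endloop
  endfacet
  facet normal 0.8621 0.5067 0.0000
    outer loop
      vertex 22.486 11.330 0.000
      vertex 16.789 21.023 25.194
      vertex 22.486 11.330 25.194
    endloop
  endfacet
  facet normal -0.0077 1.0000 0.0000
    outer loop
      vertex 16.789 21.023 0.000
      vertex 5.546 20.936 0.000
      vertex 5.546 20.936 25.194
    endloop
  endfacet
  facet normal -0.0077 1.0000 0.0000
    outer loop
      vertex 16.789 21.023 0.000
      vertex 5.546 20.936 25.194
      vertex 16.789 21.023 25.194
    endloop
  endfacet
  facet normal -0.8699 0.4933 0.0000
    outer loop
      vertex 5.546 20.936 0.000
      vertex 0.000 11.156 0.000
      vertex 0.000 11.156 25.194
    endloop
  endfacet
  facet normal -0.8699 0.4933 0.0000
    outer loop
      vertex 5.546 20.936 0.000
      vertex 0.000 11.156 25.194
      vertex 5.546 20.936 25.194
    endloop
  endfacet
  facet normal -0.8621 -0.5067 0.0000
    outer loop
      vertex 0.000 11.156 0.000
      vertex 5.697 1.463 0.000
      vertex 5.697 1.463 25.194
    endloop
  endfacet
  facet normal -0.8621 -0.5067 0.0000
    outer loop
      vertex 0.000 11.156 0.000
      vertex 5.697 1.463 25.194
      vertex 0.000 11.156 25.194
    endloop
  endfacet
  facet normal 0.0077 -1.0000 0.0000
    outer loop
      vertex 5.697 1.463 0.000
      vertex 16.940 1.550 0.000
      vertex 16.940 1.550 25.194
    endloop
  endfacet
  facet normal 0.0077 -1.0000 0.0000
    outer loop
      vertex 5.697 1.463 0.000
      vertex 16.940 1.550 25.194
      vertex 5.697 1.463 25.194
    endloop
  endfacet
  facet normal 0.8699 -0.4933 0.0000
    outer loop
      vertex 16.940 1.550 0.000
      vertex 22.486 11.330 0.000
      vertex 22.486 11.330 25.194
    endloop
  endfacet
  facet normal 0.8699 -0.4933 0.0000
    outer loop
      vertex 16.940 1.550 0.000
      vertex 22.486 11.330 25.194
      vertex 16.940 1.550 25.194
    endloop
  endfacet
endsolid part

The G0 Z moves step by Δz≈4.199 mm. Every layer's G1 loop is the same polygon, so the solid is a straight extrusion of it from z=0 to z≈25.2. Closing with flat bottom and top caps and triangulating gives 20 facets — a regular 6-sided prism (a cylinder approximated with 6 flat sides), circumscribed radius ≈ 11.2 mm, height ≈ 25.2 mm.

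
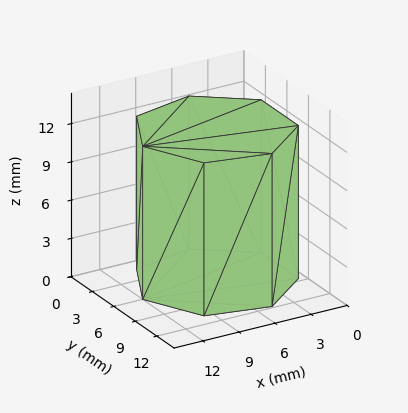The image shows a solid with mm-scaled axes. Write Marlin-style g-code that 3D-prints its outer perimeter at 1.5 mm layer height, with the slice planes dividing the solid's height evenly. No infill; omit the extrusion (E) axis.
Reading the render: the shape is a regular 7-sided prism (a cylinder approximated with 7 flat sides), circumscribed radius ≈ 6 mm, height ≈ 12 mm (dimensions read to the nearest mm from the axis ticks). For the g-code, the solid's height is divided into equal slices at the stated Δz and each level perimeter traced with G1 moves after a G0 lift.

; perimeter-only toolpath
G21 ; units = mm
G90 ; absolute positioning
G28 ; home
; layer 1
G0 Z1.5
G0 X12.0 Y6.0
G1 X9.7 Y10.7
G1 X4.7 Y11.8
G1 X0.6 Y8.6
G1 X0.6 Y3.4
G1 X4.7 Y0.2
G1 X9.7 Y1.3
G1 X12.0 Y6.0
; layer 2
G0 Z3.0
G0 X12.0 Y6.0
G1 X9.7 Y10.7
G1 X4.7 Y11.8
G1 X0.6 Y8.6
G1 X0.6 Y3.4
G1 X4.7 Y0.2
G1 X9.7 Y1.3
G1 X12.0 Y6.0
; layer 3
G0 Z4.5
G0 X12.0 Y6.0
G1 X9.7 Y10.7
G1 X4.7 Y11.8
G1 X0.6 Y8.6
G1 X0.6 Y3.4
G1 X4.7 Y0.2
G1 X9.7 Y1.3
G1 X12.0 Y6.0
; layer 4
G0 Z6.0
G0 X12.0 Y6.0
G1 X9.7 Y10.7
G1 X4.7 Y11.8
G1 X0.6 Y8.6
G1 X0.6 Y3.4
G1 X4.7 Y0.2
G1 X9.7 Y1.3
G1 X12.0 Y6.0
; layer 5
G0 Z7.5
G0 X12.0 Y6.0
G1 X9.7 Y10.7
G1 X4.7 Y11.8
G1 X0.6 Y8.6
G1 X0.6 Y3.4
G1 X4.7 Y0.2
G1 X9.7 Y1.3
G1 X12.0 Y6.0
; layer 6
G0 Z9.0
G0 X12.0 Y6.0
G1 X9.7 Y10.7
G1 X4.7 Y11.8
G1 X0.6 Y8.6
G1 X0.6 Y3.4
G1 X4.7 Y0.2
G1 X9.7 Y1.3
G1 X12.0 Y6.0
; layer 7
G0 Z10.5
G0 X12.0 Y6.0
G1 X9.7 Y10.7
G1 X4.7 Y11.8
G1 X0.6 Y8.6
G1 X0.6 Y3.4
G1 X4.7 Y0.2
G1 X9.7 Y1.3
G1 X12.0 Y6.0
; layer 8
G0 Z12.0
G0 X12.0 Y6.0
G1 X9.7 Y10.7
G1 X4.7 Y11.8
G1 X0.6 Y8.6
G1 X0.6 Y3.4
G1 X4.7 Y0.2
G1 X9.7 Y1.3
G1 X12.0 Y6.0
M2 ; end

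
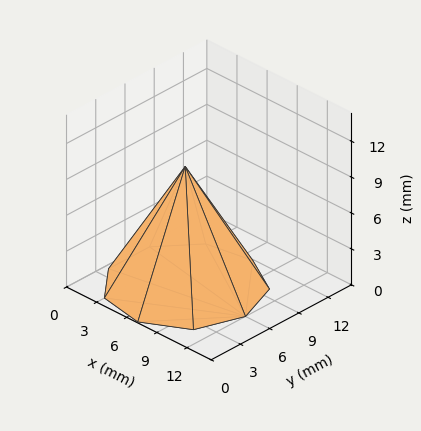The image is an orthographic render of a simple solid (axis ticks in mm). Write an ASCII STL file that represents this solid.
Reading the render: the shape is a regular 9-sided pyramid, base circumscribed radius ≈ 6 mm, apex at z ≈ 10 mm (dimensions read to the nearest mm from the axis ticks). For the STL, each face is triangulated and given an outward normal.

solid part
  facet normal 0.0000 0.0000 -1.0000
    outer loop
      vertex 7.0 11.9 0.0
      vertex 10.6 9.9 0.0
      vertex 12.0 6.0 0.0
    endloop
  endfacet
  facet normal 0.0000 0.0000 -1.0000
    outer loop
      vertex 3.0 11.2 0.0
      vertex 7.0 11.9 0.0
      vertex 12.0 6.0 0.0
    endloop
  endfacet
  facet normal 0.0000 0.0000 -1.0000
    outer loop
      vertex 0.4 8.1 0.0
      vertex 3.0 11.2 0.0
      vertex 12.0 6.0 0.0
    endloop
  endfacet
  facet normal 0.0000 0.0000 -1.0000
    outer loop
      vertex 0.4 3.9 0.0
      vertex 0.4 8.1 0.0
      vertex 12.0 6.0 0.0
    endloop
  endfacet
  facet normal 0.0000 0.0000 -1.0000
    outer loop
      vertex 3.0 0.8 0.0
      vertex 0.4 3.9 0.0
      vertex 12.0 6.0 0.0
    endloop
  endfacet
  facet normal 0.0000 0.0000 -1.0000
    outer loop
      vertex 7.0 0.1 0.0
      vertex 3.0 0.8 0.0
      vertex 12.0 6.0 0.0
    endloop
  endfacet
  facet normal 0.0000 0.0000 -1.0000
    outer loop
      vertex 10.6 2.1 0.0
      vertex 7.0 0.1 0.0
      vertex 12.0 6.0 0.0
    endloop
  endfacet
  facet normal 0.8195 0.2942 0.4917
    outer loop
      vertex 12.0 6.0 0.0
      vertex 10.6 9.9 0.0
      vertex 6.0 6.0 10.0
    endloop
  endfacet
  facet normal 0.4229 0.7613 0.4915
    outer loop
      vertex 10.6 9.9 0.0
      vertex 7.0 11.9 0.0
      vertex 6.0 6.0 10.0
    endloop
  endfacet
  facet normal -0.1502 0.8580 0.4912
    outer loop
      vertex 7.0 11.9 0.0
      vertex 3.0 11.2 0.0
      vertex 6.0 6.0 10.0
    endloop
  endfacet
  facet normal -0.6674 0.5597 0.4913
    outer loop
      vertex 3.0 11.2 0.0
      vertex 0.4 8.1 0.0
      vertex 6.0 6.0 10.0
    endloop
  endfacet
  facet normal -0.8725 0.0000 0.4886
    outer loop
      vertex 0.4 8.1 0.0
      vertex 0.4 3.9 0.0
      vertex 6.0 6.0 10.0
    endloop
  endfacet
  facet normal -0.6674 -0.5597 0.4913
    outer loop
      vertex 0.4 3.9 0.0
      vertex 3.0 0.8 0.0
      vertex 6.0 6.0 10.0
    endloop
  endfacet
  facet normal -0.1502 -0.8580 0.4912
    outer loop
      vertex 3.0 0.8 0.0
      vertex 7.0 0.1 0.0
      vertex 6.0 6.0 10.0
    endloop
  endfacet
  facet normal 0.4229 -0.7613 0.4915
    outer loop
      vertex 7.0 0.1 0.0
      vertex 10.6 2.1 0.0
      vertex 6.0 6.0 10.0
    endloop
  endfacet
  facet normal 0.8195 -0.2942 0.4917
    outer loop
      vertex 10.6 2.1 0.0
      vertex 12.0 6.0 0.0
      vertex 6.0 6.0 10.0
    endloop
  endfacet
endsolid part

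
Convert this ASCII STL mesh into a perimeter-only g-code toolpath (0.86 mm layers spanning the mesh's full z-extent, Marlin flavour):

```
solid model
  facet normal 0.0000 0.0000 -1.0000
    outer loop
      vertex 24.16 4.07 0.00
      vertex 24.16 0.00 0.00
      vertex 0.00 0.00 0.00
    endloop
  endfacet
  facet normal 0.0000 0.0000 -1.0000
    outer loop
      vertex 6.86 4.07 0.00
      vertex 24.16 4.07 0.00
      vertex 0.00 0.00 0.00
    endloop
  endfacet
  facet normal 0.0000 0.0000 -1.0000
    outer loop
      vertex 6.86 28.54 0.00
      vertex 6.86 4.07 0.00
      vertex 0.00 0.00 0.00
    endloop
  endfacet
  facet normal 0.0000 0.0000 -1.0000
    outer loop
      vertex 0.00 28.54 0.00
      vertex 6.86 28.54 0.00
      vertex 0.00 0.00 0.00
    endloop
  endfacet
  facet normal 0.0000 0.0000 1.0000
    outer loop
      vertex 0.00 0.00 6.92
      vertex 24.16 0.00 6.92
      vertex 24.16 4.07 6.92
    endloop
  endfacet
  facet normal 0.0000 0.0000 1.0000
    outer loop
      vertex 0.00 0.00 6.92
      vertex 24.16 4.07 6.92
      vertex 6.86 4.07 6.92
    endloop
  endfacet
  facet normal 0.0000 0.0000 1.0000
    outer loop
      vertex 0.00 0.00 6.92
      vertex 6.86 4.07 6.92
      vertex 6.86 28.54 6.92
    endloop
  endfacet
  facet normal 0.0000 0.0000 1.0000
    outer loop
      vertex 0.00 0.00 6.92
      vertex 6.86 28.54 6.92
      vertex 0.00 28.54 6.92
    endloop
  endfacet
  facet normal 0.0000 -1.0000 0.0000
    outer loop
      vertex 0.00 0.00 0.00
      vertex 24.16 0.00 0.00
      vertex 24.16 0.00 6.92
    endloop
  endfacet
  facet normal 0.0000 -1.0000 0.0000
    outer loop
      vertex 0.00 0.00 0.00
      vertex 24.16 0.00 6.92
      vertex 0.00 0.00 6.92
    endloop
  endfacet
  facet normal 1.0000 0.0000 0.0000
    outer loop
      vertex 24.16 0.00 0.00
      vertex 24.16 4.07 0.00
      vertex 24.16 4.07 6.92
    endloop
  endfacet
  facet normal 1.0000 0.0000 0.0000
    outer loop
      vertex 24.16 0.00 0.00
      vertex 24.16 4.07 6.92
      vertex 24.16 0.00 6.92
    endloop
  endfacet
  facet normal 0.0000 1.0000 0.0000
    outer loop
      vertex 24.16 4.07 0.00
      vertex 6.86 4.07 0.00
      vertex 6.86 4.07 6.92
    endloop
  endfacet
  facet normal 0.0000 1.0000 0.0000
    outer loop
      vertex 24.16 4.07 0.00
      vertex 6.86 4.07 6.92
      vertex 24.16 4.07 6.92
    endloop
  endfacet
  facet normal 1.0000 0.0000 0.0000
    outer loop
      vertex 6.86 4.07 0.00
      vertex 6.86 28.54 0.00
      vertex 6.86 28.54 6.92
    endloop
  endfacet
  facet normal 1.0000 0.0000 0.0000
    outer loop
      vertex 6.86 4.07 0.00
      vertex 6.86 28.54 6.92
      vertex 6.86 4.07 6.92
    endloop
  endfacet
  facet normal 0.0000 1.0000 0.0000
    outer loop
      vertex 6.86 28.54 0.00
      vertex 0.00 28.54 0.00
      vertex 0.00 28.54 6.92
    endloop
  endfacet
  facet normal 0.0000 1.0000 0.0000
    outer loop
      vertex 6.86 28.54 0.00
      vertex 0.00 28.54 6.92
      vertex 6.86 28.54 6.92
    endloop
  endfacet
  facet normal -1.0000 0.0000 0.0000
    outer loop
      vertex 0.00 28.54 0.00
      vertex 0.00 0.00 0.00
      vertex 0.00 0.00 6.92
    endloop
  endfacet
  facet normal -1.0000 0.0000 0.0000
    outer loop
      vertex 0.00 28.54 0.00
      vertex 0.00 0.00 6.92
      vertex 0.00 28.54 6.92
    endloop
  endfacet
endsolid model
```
; perimeter-only toolpath
G21 ; units = mm
G90 ; absolute positioning
G28 ; home
; layer 1
G0 Z0.86
G0 X0.00 Y0.00
G1 X24.16 Y0.00
G1 X24.16 Y4.07
G1 X6.86 Y4.07
G1 X6.86 Y28.54
G1 X0.00 Y28.54
G1 X0.00 Y0.00
; layer 2
G0 Z1.73
G0 X0.00 Y0.00
G1 X24.16 Y0.00
G1 X24.16 Y4.07
G1 X6.86 Y4.07
G1 X6.86 Y28.54
G1 X0.00 Y28.54
G1 X0.00 Y0.00
; layer 3
G0 Z2.59
G0 X0.00 Y0.00
G1 X24.16 Y0.00
G1 X24.16 Y4.07
G1 X6.86 Y4.07
G1 X6.86 Y28.54
G1 X0.00 Y28.54
G1 X0.00 Y0.00
; layer 4
G0 Z3.46
G0 X0.00 Y0.00
G1 X24.16 Y0.00
G1 X24.16 Y4.07
G1 X6.86 Y4.07
G1 X6.86 Y28.54
G1 X0.00 Y28.54
G1 X0.00 Y0.00
; layer 5
G0 Z4.33
G0 X0.00 Y0.00
G1 X24.16 Y0.00
G1 X24.16 Y4.07
G1 X6.86 Y4.07
G1 X6.86 Y28.54
G1 X0.00 Y28.54
G1 X0.00 Y0.00
; layer 6
G0 Z5.19
G0 X0.00 Y0.00
G1 X24.16 Y0.00
G1 X24.16 Y4.07
G1 X6.86 Y4.07
G1 X6.86 Y28.54
G1 X0.00 Y28.54
G1 X0.00 Y0.00
; layer 7
G0 Z6.05
G0 X0.00 Y0.00
G1 X24.16 Y0.00
G1 X24.16 Y4.07
G1 X6.86 Y4.07
G1 X6.86 Y28.54
G1 X0.00 Y28.54
G1 X0.00 Y0.00
; layer 8
G0 Z6.92
G0 X0.00 Y0.00
G1 X24.16 Y0.00
G1 X24.16 Y4.07
G1 X6.86 Y4.07
G1 X6.86 Y28.54
G1 X0.00 Y28.54
G1 X0.00 Y0.00
M2 ; end

The solid is an L-shaped prism: outer 24.2 × 28.5 mm, arm thicknesses ≈ 4.07 mm (horizontal) and 6.86 mm (vertical), extruded 6.92 mm in z. Slicing at Δz = 0.86 mm — 8 equal slices spanning the solid's height, so layer i sits at z = i·h/8 — gives 8 non-empty perimeters. Each is a 6-segment closed polygon; G0 lifts to the layer z and rapids to the start vertex, then G1 traces the edges.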